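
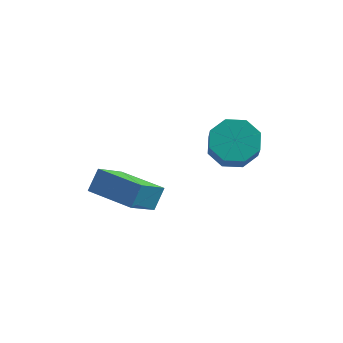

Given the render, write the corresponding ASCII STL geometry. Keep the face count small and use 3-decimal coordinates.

solid 
facet normal -0.932 0.362 -0.017
outer loop
vertex -4.192 -2.497 -0.126
vertex -3.947 -1.825 0.735
vertex -3.629 -1.106 -1.371
endloop
endfacet
facet normal -0.219 -0.600 -0.769
outer loop
vertex -1.653 -1.875 -1.335
vertex -4.192 -2.497 -0.126
vertex -3.629 -1.106 -1.371
endloop
endfacet
facet normal -0.932 0.363 -0.017
outer loop
vertex -3.629 -1.106 -1.371
vertex -3.947 -1.825 0.735
vertex -3.383 -0.434 -0.51
endloop
endfacet
facet normal 0.289 0.713 -0.639
outer loop
vertex -3.383 -0.434 -0.51
vertex -1.653 -1.875 -1.335
vertex -3.629 -1.106 -1.371
endloop
endfacet
facet normal -0.289 -0.713 0.639
outer loop
vertex -4.192 -2.497 -0.126
vertex -1.971 -2.594 0.771
vertex -3.947 -1.825 0.735
endloop
endfacet
facet normal -0.219 -0.600 -0.770
outer loop
vertex -2.217 -3.266 -0.09
vertex -4.192 -2.497 -0.126
vertex -1.653 -1.875 -1.335
endloop
endfacet
facet normal -0.289 -0.713 0.639
outer loop
vertex -2.217 -3.266 -0.09
vertex -1.971 -2.594 0.771
vertex -4.192 -2.497 -0.126
endloop
endfacet
facet normal 0.219 0.600 0.770
outer loop
vertex -3.947 -1.825 0.735
vertex -1.971 -2.594 0.771
vertex -3.383 -0.434 -0.51
endloop
endfacet
facet normal 0.289 0.713 -0.639
outer loop
vertex -1.408 -1.203 -0.474
vertex -1.653 -1.875 -1.335
vertex -3.383 -0.434 -0.51
endloop
endfacet
facet normal 0.220 0.600 0.769
outer loop
vertex -3.383 -0.434 -0.51
vertex -1.971 -2.594 0.771
vertex -1.408 -1.203 -0.474
endloop
endfacet
facet normal 0.932 -0.362 0.018
outer loop
vertex -1.408 -1.203 -0.474
vertex -2.217 -3.266 -0.09
vertex -1.653 -1.875 -1.335
endloop
endfacet
facet normal 0.932 -0.362 0.017
outer loop
vertex -1.971 -2.594 0.771
vertex -2.217 -3.266 -0.09
vertex -1.408 -1.203 -0.474
endloop
endfacet
facet normal -0.173 0.576 -0.799
outer loop
vertex 1.705 -0.975 1.313
vertex 1.161 -0.288 1.926
vertex 2.184 -0.391 1.63
endloop
endfacet
facet normal 0.793 -0.400 -0.460
outer loop
vertex 1.705 -0.975 1.313
vertex 2.184 -0.391 1.63
vertex 1.924 -1.7 2.321
endloop
endfacet
facet normal 0.793 -0.400 -0.460
outer loop
vertex 1.924 -1.7 2.321
vertex 2.184 -0.391 1.63
vertex 2.402 -1.116 2.637
endloop
endfacet
facet normal 0.174 -0.575 0.800
outer loop
vertex 1.924 -1.7 2.321
vertex 2.402 -1.116 2.637
vertex 1.379 -1.012 2.934
endloop
endfacet
facet normal -0.173 0.575 -0.800
outer loop
vertex 2.184 -0.391 1.63
vertex 1.161 -0.288 1.926
vertex 2.063 0.254 2.12
endloop
endfacet
facet normal 0.974 0.222 -0.051
outer loop
vertex 2.184 -0.391 1.63
vertex 2.063 0.254 2.12
vertex 2.402 -1.116 2.637
endloop
endfacet
facet normal 0.974 0.221 -0.053
outer loop
vertex 2.402 -1.116 2.637
vertex 2.063 0.254 2.12
vertex 2.282 -0.471 3.128
endloop
endfacet
facet normal 0.173 -0.576 0.799
outer loop
vertex 2.402 -1.116 2.637
vertex 2.282 -0.471 3.128
vertex 1.379 -1.012 2.934
endloop
endfacet
facet normal -0.174 0.575 -0.799
outer loop
vertex 2.063 0.254 2.12
vertex 1.161 -0.288 1.926
vertex 1.414 0.582 2.497
endloop
endfacet
facet normal 0.585 0.713 0.386
outer loop
vertex 2.063 0.254 2.12
vertex 1.414 0.582 2.497
vertex 2.282 -0.471 3.128
endloop
endfacet
facet normal 0.584 0.713 0.387
outer loop
vertex 2.282 -0.471 3.128
vertex 1.414 0.582 2.497
vertex 1.632 -0.143 3.504
endloop
endfacet
facet normal 0.173 -0.575 0.800
outer loop
vertex 2.282 -0.471 3.128
vertex 1.632 -0.143 3.504
vertex 1.379 -1.012 2.934
endloop
endfacet
facet normal -0.173 0.575 -0.800
outer loop
vertex 1.414 0.582 2.497
vertex 1.161 -0.288 1.926
vertex 0.616 0.4 2.539
endloop
endfacet
facet normal -0.148 0.787 0.599
outer loop
vertex 1.414 0.582 2.497
vertex 0.616 0.4 2.539
vertex 1.632 -0.143 3.504
endloop
endfacet
facet normal -0.148 0.787 0.598
outer loop
vertex 1.632 -0.143 3.504
vertex 0.616 0.4 2.539
vertex 0.835 -0.325 3.547
endloop
endfacet
facet normal 0.174 -0.575 0.799
outer loop
vertex 1.632 -0.143 3.504
vertex 0.835 -0.325 3.547
vertex 1.379 -1.012 2.934
endloop
endfacet
facet normal -0.174 0.575 -0.800
outer loop
vertex 0.616 0.4 2.539
vertex 1.161 -0.288 1.926
vertex 0.138 -0.184 2.223
endloop
endfacet
facet normal -0.793 0.400 0.460
outer loop
vertex 0.616 0.4 2.539
vertex 0.138 -0.184 2.223
vertex 0.835 -0.325 3.547
endloop
endfacet
facet normal -0.793 0.400 0.460
outer loop
vertex 0.835 -0.325 3.547
vertex 0.138 -0.184 2.223
vertex 0.356 -0.909 3.23
endloop
endfacet
facet normal 0.173 -0.576 0.799
outer loop
vertex 0.835 -0.325 3.547
vertex 0.356 -0.909 3.23
vertex 1.379 -1.012 2.934
endloop
endfacet
facet normal -0.173 0.576 -0.799
outer loop
vertex 0.138 -0.184 2.223
vertex 1.161 -0.288 1.926
vertex 0.258 -0.829 1.732
endloop
endfacet
facet normal -0.974 -0.221 0.052
outer loop
vertex 0.138 -0.184 2.223
vertex 0.258 -0.829 1.732
vertex 0.356 -0.909 3.23
endloop
endfacet
facet normal -0.974 -0.222 0.052
outer loop
vertex 0.356 -0.909 3.23
vertex 0.258 -0.829 1.732
vertex 0.477 -1.554 2.74
endloop
endfacet
facet normal 0.173 -0.575 0.800
outer loop
vertex 0.356 -0.909 3.23
vertex 0.477 -1.554 2.74
vertex 1.379 -1.012 2.934
endloop
endfacet
facet normal -0.173 0.575 -0.800
outer loop
vertex 0.258 -0.829 1.732
vertex 1.161 -0.288 1.926
vertex 0.908 -1.157 1.356
endloop
endfacet
facet normal -0.584 -0.714 -0.387
outer loop
vertex 0.258 -0.829 1.732
vertex 0.908 -1.157 1.356
vertex 0.477 -1.554 2.74
endloop
endfacet
facet normal -0.585 -0.713 -0.387
outer loop
vertex 0.477 -1.554 2.74
vertex 0.908 -1.157 1.356
vertex 1.126 -1.882 2.363
endloop
endfacet
facet normal 0.174 -0.575 0.799
outer loop
vertex 0.477 -1.554 2.74
vertex 1.126 -1.882 2.363
vertex 1.379 -1.012 2.934
endloop
endfacet
facet normal -0.174 0.575 -0.799
outer loop
vertex 0.908 -1.157 1.356
vertex 1.161 -0.288 1.926
vertex 1.705 -0.975 1.313
endloop
endfacet
facet normal 0.147 -0.787 -0.599
outer loop
vertex 0.908 -1.157 1.356
vertex 1.705 -0.975 1.313
vertex 1.126 -1.882 2.363
endloop
endfacet
facet normal 0.148 -0.787 -0.598
outer loop
vertex 1.126 -1.882 2.363
vertex 1.705 -0.975 1.313
vertex 1.924 -1.7 2.321
endloop
endfacet
facet normal 0.173 -0.575 0.800
outer loop
vertex 1.126 -1.882 2.363
vertex 1.924 -1.7 2.321
vertex 1.379 -1.012 2.934
endloop
endfacet

endsolid


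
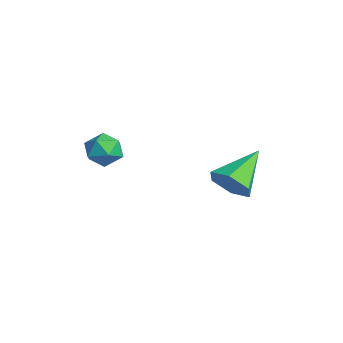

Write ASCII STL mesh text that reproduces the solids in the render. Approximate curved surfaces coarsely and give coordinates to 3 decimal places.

solid 
facet normal -0.848 0.439 0.298
outer loop
vertex -0.46 -3.655 2.105
vertex -0.189 -3.579 2.763
vertex -0.094 -3.064 2.276
endloop
endfacet
facet normal -0.726 0.564 -0.393
outer loop
vertex -0.46 -3.655 2.105
vertex -0.094 -3.064 2.276
vertex 0.007 -3.377 1.641
endloop
endfacet
facet normal -0.683 -0.066 -0.727
outer loop
vertex -0.46 -3.655 2.105
vertex 0.007 -3.377 1.641
vertex -0.025 -4.085 1.735
endloop
endfacet
facet normal -0.778 -0.580 -0.241
outer loop
vertex -0.46 -3.655 2.105
vertex -0.025 -4.085 1.735
vertex -0.147 -4.21 2.429
endloop
endfacet
facet normal -0.880 -0.267 0.393
outer loop
vertex -0.46 -3.655 2.105
vertex -0.147 -4.21 2.429
vertex -0.189 -3.579 2.763
endloop
endfacet
facet normal -0.093 0.887 -0.452
outer loop
vertex 0.007 -3.377 1.641
vertex -0.094 -3.064 2.276
vertex 0.567 -3.13 2.011
endloop
endfacet
facet normal -0.289 0.685 0.668
outer loop
vertex -0.094 -3.064 2.276
vertex -0.189 -3.579 2.763
vertex 0.445 -3.255 2.705
endloop
endfacet
facet normal -0.341 -0.457 0.821
outer loop
vertex -0.189 -3.579 2.763
vertex -0.147 -4.21 2.429
vertex 0.413 -3.963 2.799
endloop
endfacet
facet normal -0.178 -0.962 -0.205
outer loop
vertex -0.147 -4.21 2.429
vertex -0.025 -4.085 1.735
vertex 0.514 -4.276 2.164
endloop
endfacet
facet normal -0.024 -0.131 -0.991
outer loop
vertex -0.025 -4.085 1.735
vertex 0.007 -3.377 1.641
vertex 0.609 -3.761 1.677
endloop
endfacet
facet normal 0.778 0.580 0.241
outer loop
vertex 0.88 -3.685 2.335
vertex 0.567 -3.13 2.011
vertex 0.445 -3.255 2.705
endloop
endfacet
facet normal 0.683 0.066 0.727
outer loop
vertex 0.88 -3.685 2.335
vertex 0.445 -3.255 2.705
vertex 0.413 -3.963 2.799
endloop
endfacet
facet normal 0.726 -0.564 0.393
outer loop
vertex 0.88 -3.685 2.335
vertex 0.413 -3.963 2.799
vertex 0.514 -4.276 2.164
endloop
endfacet
facet normal 0.848 -0.439 -0.298
outer loop
vertex 0.88 -3.685 2.335
vertex 0.514 -4.276 2.164
vertex 0.609 -3.761 1.677
endloop
endfacet
facet normal 0.880 0.267 -0.393
outer loop
vertex 0.88 -3.685 2.335
vertex 0.609 -3.761 1.677
vertex 0.567 -3.13 2.011
endloop
endfacet
facet normal 0.178 0.962 0.205
outer loop
vertex 0.445 -3.255 2.705
vertex 0.567 -3.13 2.011
vertex -0.094 -3.064 2.276
endloop
endfacet
facet normal 0.024 0.131 0.991
outer loop
vertex 0.413 -3.963 2.799
vertex 0.445 -3.255 2.705
vertex -0.189 -3.579 2.763
endloop
endfacet
facet normal 0.093 -0.887 0.452
outer loop
vertex 0.514 -4.276 2.164
vertex 0.413 -3.963 2.799
vertex -0.147 -4.21 2.429
endloop
endfacet
facet normal 0.289 -0.685 -0.668
outer loop
vertex 0.609 -3.761 1.677
vertex 0.514 -4.276 2.164
vertex -0.025 -4.085 1.735
endloop
endfacet
facet normal 0.341 0.457 -0.821
outer loop
vertex 0.567 -3.13 2.011
vertex 0.609 -3.761 1.677
vertex 0.007 -3.377 1.641
endloop
endfacet
facet normal 0.477 -0.711 -0.516
outer loop
vertex 2.959 -0.432 1.984
vertex 2.533 -0.245 1.333
vertex 3.23 0.121 1.473
endloop
endfacet
facet normal 0.576 0.385 0.722
outer loop
vertex 2.959 -0.432 1.984
vertex 3.23 0.121 1.473
vertex 1.707 0.985 2.227
endloop
endfacet
facet normal 0.477 -0.712 -0.516
outer loop
vertex 3.23 0.121 1.473
vertex 2.533 -0.245 1.333
vertex 2.804 0.307 0.822
endloop
endfacet
facet normal 0.471 0.880 -0.057
outer loop
vertex 3.23 0.121 1.473
vertex 2.804 0.307 0.822
vertex 1.707 0.985 2.227
endloop
endfacet
facet normal 0.476 -0.712 -0.516
outer loop
vertex 2.804 0.307 0.822
vertex 2.533 -0.245 1.333
vertex 2.106 -0.059 0.683
endloop
endfacet
facet normal -0.282 0.760 -0.586
outer loop
vertex 2.804 0.307 0.822
vertex 2.106 -0.059 0.683
vertex 1.707 0.985 2.227
endloop
endfacet
facet normal 0.477 -0.711 -0.517
outer loop
vertex 2.106 -0.059 0.683
vertex 2.533 -0.245 1.333
vertex 1.835 -0.612 1.194
endloop
endfacet
facet normal -0.930 0.144 -0.338
outer loop
vertex 2.106 -0.059 0.683
vertex 1.835 -0.612 1.194
vertex 1.707 0.985 2.227
endloop
endfacet
facet normal 0.477 -0.712 -0.516
outer loop
vertex 1.835 -0.612 1.194
vertex 2.533 -0.245 1.333
vertex 2.262 -0.798 1.845
endloop
endfacet
facet normal -0.826 -0.352 0.441
outer loop
vertex 1.835 -0.612 1.194
vertex 2.262 -0.798 1.845
vertex 1.707 0.985 2.227
endloop
endfacet
facet normal 0.477 -0.712 -0.516
outer loop
vertex 2.262 -0.798 1.845
vertex 2.533 -0.245 1.333
vertex 2.959 -0.432 1.984
endloop
endfacet
facet normal -0.072 -0.230 0.970
outer loop
vertex 2.262 -0.798 1.845
vertex 2.959 -0.432 1.984
vertex 1.707 0.985 2.227
endloop
endfacet

endsolid


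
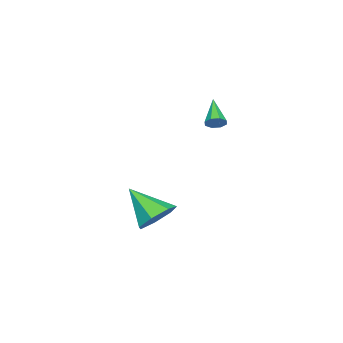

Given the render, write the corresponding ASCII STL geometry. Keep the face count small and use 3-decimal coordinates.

solid 
facet normal 0.113 0.734 -0.669
outer loop
vertex 0.097 -1.007 -3.967
vertex -0.843 -0.606 -3.686
vertex 0.115 -0.389 -3.286
endloop
endfacet
facet normal 0.856 -0.394 0.335
outer loop
vertex 0.097 -1.007 -3.967
vertex 0.115 -0.389 -3.286
vertex -1.077 -2.134 -2.294
endloop
endfacet
facet normal 0.113 0.735 -0.669
outer loop
vertex 0.115 -0.389 -3.286
vertex -0.843 -0.606 -3.686
vertex -0.589 0.065 -2.906
endloop
endfacet
facet normal 0.529 0.117 0.841
outer loop
vertex 0.115 -0.389 -3.286
vertex -0.589 0.065 -2.906
vertex -1.077 -2.134 -2.294
endloop
endfacet
facet normal 0.113 0.735 -0.669
outer loop
vertex -0.589 0.065 -2.906
vertex -0.843 -0.606 -3.686
vertex -1.483 0.014 -3.113
endloop
endfacet
facet normal -0.231 0.308 0.923
outer loop
vertex -0.589 0.065 -2.906
vertex -1.483 0.014 -3.113
vertex -1.077 -2.134 -2.294
endloop
endfacet
facet normal 0.112 0.735 -0.669
outer loop
vertex -1.483 0.014 -3.113
vertex -0.843 -0.606 -3.686
vertex -1.896 -0.504 -3.751
endloop
endfacet
facet normal -0.853 0.038 0.521
outer loop
vertex -1.483 0.014 -3.113
vertex -1.896 -0.504 -3.751
vertex -1.077 -2.134 -2.294
endloop
endfacet
facet normal 0.112 0.734 -0.669
outer loop
vertex -1.896 -0.504 -3.751
vertex -0.843 -0.606 -3.686
vertex -1.515 -1.099 -4.34
endloop
endfacet
facet normal -0.868 -0.493 -0.064
outer loop
vertex -1.896 -0.504 -3.751
vertex -1.515 -1.099 -4.34
vertex -1.077 -2.134 -2.294
endloop
endfacet
facet normal 0.112 0.735 -0.669
outer loop
vertex -1.515 -1.099 -4.34
vertex -0.843 -0.606 -3.686
vertex -0.628 -1.322 -4.437
endloop
endfacet
facet normal -0.264 -0.882 -0.390
outer loop
vertex -1.515 -1.099 -4.34
vertex -0.628 -1.322 -4.437
vertex -1.077 -2.134 -2.294
endloop
endfacet
facet normal 0.114 0.735 -0.668
outer loop
vertex -0.628 -1.322 -4.437
vertex -0.843 -0.606 -3.686
vertex 0.097 -1.007 -3.967
endloop
endfacet
facet normal 0.502 -0.838 -0.212
outer loop
vertex -0.628 -1.322 -4.437
vertex 0.097 -1.007 -3.967
vertex -1.077 -2.134 -2.294
endloop
endfacet
facet normal 0.675 0.411 -0.613
outer loop
vertex -1.972 1.392 2.218
vertex -2.333 1.456 1.863
vertex -2.153 1.736 2.249
endloop
endfacet
facet normal 0.358 0.104 0.928
outer loop
vertex -1.972 1.392 2.218
vertex -2.153 1.736 2.249
vertex -3.407 0.804 2.837
endloop
endfacet
facet normal 0.676 0.409 -0.612
outer loop
vertex -2.153 1.736 2.249
vertex -2.333 1.456 1.863
vertex -2.439 1.917 2.054
endloop
endfacet
facet normal -0.116 0.637 0.762
outer loop
vertex -2.153 1.736 2.249
vertex -2.439 1.917 2.054
vertex -3.407 0.804 2.837
endloop
endfacet
facet normal 0.676 0.409 -0.613
outer loop
vertex -2.439 1.917 2.054
vertex -2.333 1.456 1.863
vertex -2.663 1.827 1.747
endloop
endfacet
facet normal -0.636 0.730 0.250
outer loop
vertex -2.439 1.917 2.054
vertex -2.663 1.827 1.747
vertex -3.407 0.804 2.837
endloop
endfacet
facet normal 0.676 0.410 -0.612
outer loop
vertex -2.663 1.827 1.747
vertex -2.333 1.456 1.863
vertex -2.693 1.52 1.508
endloop
endfacet
facet normal -0.895 0.325 -0.306
outer loop
vertex -2.663 1.827 1.747
vertex -2.693 1.52 1.508
vertex -3.407 0.804 2.837
endloop
endfacet
facet normal 0.676 0.410 -0.612
outer loop
vertex -2.693 1.52 1.508
vertex -2.333 1.456 1.863
vertex -2.512 1.175 1.477
endloop
endfacet
facet normal -0.742 -0.337 -0.580
outer loop
vertex -2.693 1.52 1.508
vertex -2.512 1.175 1.477
vertex -3.407 0.804 2.837
endloop
endfacet
facet normal 0.676 0.411 -0.612
outer loop
vertex -2.512 1.175 1.477
vertex -2.333 1.456 1.863
vertex -2.226 0.995 1.672
endloop
endfacet
facet normal -0.267 -0.871 -0.413
outer loop
vertex -2.512 1.175 1.477
vertex -2.226 0.995 1.672
vertex -3.407 0.804 2.837
endloop
endfacet
facet normal 0.676 0.410 -0.612
outer loop
vertex -2.226 0.995 1.672
vertex -2.333 1.456 1.863
vertex -2.003 1.085 1.979
endloop
endfacet
facet normal 0.253 -0.962 0.099
outer loop
vertex -2.226 0.995 1.672
vertex -2.003 1.085 1.979
vertex -3.407 0.804 2.837
endloop
endfacet
facet normal 0.676 0.409 -0.613
outer loop
vertex -2.003 1.085 1.979
vertex -2.333 1.456 1.863
vertex -1.972 1.392 2.218
endloop
endfacet
facet normal 0.511 -0.560 0.653
outer loop
vertex -2.003 1.085 1.979
vertex -1.972 1.392 2.218
vertex -3.407 0.804 2.837
endloop
endfacet

endsolid


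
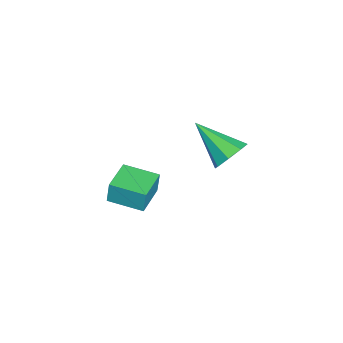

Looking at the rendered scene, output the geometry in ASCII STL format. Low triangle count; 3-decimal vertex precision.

solid 
facet normal 0.332 0.762 -0.556
outer loop
vertex 0.068 3.353 2.669
vertex -0.327 3.935 3.231
vertex 0.484 3.547 3.183
endloop
endfacet
facet normal 0.560 -0.815 -0.146
outer loop
vertex 0.068 3.353 2.669
vertex 0.484 3.547 3.183
vertex -1.053 2.265 4.449
endloop
endfacet
facet normal 0.332 0.762 -0.556
outer loop
vertex 0.484 3.547 3.183
vertex -0.327 3.935 3.231
vertex 0.425 3.968 3.725
endloop
endfacet
facet normal 0.761 -0.470 0.448
outer loop
vertex 0.484 3.547 3.183
vertex 0.425 3.968 3.725
vertex -1.053 2.265 4.449
endloop
endfacet
facet normal 0.332 0.762 -0.556
outer loop
vertex 0.425 3.968 3.725
vertex -0.327 3.935 3.231
vertex -0.075 4.37 3.978
endloop
endfacet
facet normal 0.447 -0.007 0.895
outer loop
vertex 0.425 3.968 3.725
vertex -0.075 4.37 3.978
vertex -1.053 2.265 4.449
endloop
endfacet
facet normal 0.331 0.763 -0.556
outer loop
vertex -0.075 4.37 3.978
vertex -0.327 3.935 3.231
vertex -0.722 4.516 3.793
endloop
endfacet
facet normal -0.199 0.301 0.933
outer loop
vertex -0.075 4.37 3.978
vertex -0.722 4.516 3.793
vertex -1.053 2.265 4.449
endloop
endfacet
facet normal 0.331 0.763 -0.556
outer loop
vertex -0.722 4.516 3.793
vertex -0.327 3.935 3.231
vertex -1.138 4.322 3.279
endloop
endfacet
facet normal -0.795 0.274 0.540
outer loop
vertex -0.722 4.516 3.793
vertex -1.138 4.322 3.279
vertex -1.053 2.265 4.449
endloop
endfacet
facet normal 0.331 0.762 -0.556
outer loop
vertex -1.138 4.322 3.279
vertex -0.327 3.935 3.231
vertex -1.079 3.901 2.737
endloop
endfacet
facet normal -0.996 -0.071 -0.053
outer loop
vertex -1.138 4.322 3.279
vertex -1.079 3.901 2.737
vertex -1.053 2.265 4.449
endloop
endfacet
facet normal 0.331 0.762 -0.556
outer loop
vertex -1.079 3.901 2.737
vertex -0.327 3.935 3.231
vertex -0.579 3.5 2.485
endloop
endfacet
facet normal -0.681 -0.535 -0.500
outer loop
vertex -1.079 3.901 2.737
vertex -0.579 3.5 2.485
vertex -1.053 2.265 4.449
endloop
endfacet
facet normal 0.331 0.762 -0.556
outer loop
vertex -0.579 3.5 2.485
vertex -0.327 3.935 3.231
vertex 0.068 3.353 2.669
endloop
endfacet
facet normal -0.038 -0.842 -0.539
outer loop
vertex -0.579 3.5 2.485
vertex 0.068 3.353 2.669
vertex -1.053 2.265 4.449
endloop
endfacet
facet normal -0.992 0.125 0.004
outer loop
vertex -3.579 -1.478 -1.237
vertex -3.368 0.209 -1.423
vertex -3.599 -1.602 -2.39
endloop
endfacet
facet normal -0.124 -0.986 0.108
outer loop
vertex -1.952 -1.809 -2.397
vertex -3.579 -1.478 -1.237
vertex -3.599 -1.602 -2.39
endloop
endfacet
facet normal -0.992 0.125 0.004
outer loop
vertex -3.599 -1.602 -2.39
vertex -3.368 0.209 -1.423
vertex -3.388 0.085 -2.576
endloop
endfacet
facet normal -0.018 -0.107 -0.994
outer loop
vertex -3.388 0.085 -2.576
vertex -1.952 -1.809 -2.397
vertex -3.599 -1.602 -2.39
endloop
endfacet
facet normal 0.018 0.107 0.994
outer loop
vertex -3.579 -1.478 -1.237
vertex -1.721 0.002 -1.43
vertex -3.368 0.209 -1.423
endloop
endfacet
facet normal -0.124 -0.986 0.108
outer loop
vertex -1.932 -1.685 -1.244
vertex -3.579 -1.478 -1.237
vertex -1.952 -1.809 -2.397
endloop
endfacet
facet normal 0.018 0.107 0.994
outer loop
vertex -1.932 -1.685 -1.244
vertex -1.721 0.002 -1.43
vertex -3.579 -1.478 -1.237
endloop
endfacet
facet normal 0.124 0.986 -0.108
outer loop
vertex -3.368 0.209 -1.423
vertex -1.721 0.002 -1.43
vertex -3.388 0.085 -2.576
endloop
endfacet
facet normal -0.018 -0.107 -0.994
outer loop
vertex -1.741 -0.122 -2.583
vertex -1.952 -1.809 -2.397
vertex -3.388 0.085 -2.576
endloop
endfacet
facet normal 0.124 0.986 -0.108
outer loop
vertex -3.388 0.085 -2.576
vertex -1.721 0.002 -1.43
vertex -1.741 -0.122 -2.583
endloop
endfacet
facet normal 0.992 -0.125 -0.004
outer loop
vertex -1.741 -0.122 -2.583
vertex -1.932 -1.685 -1.244
vertex -1.952 -1.809 -2.397
endloop
endfacet
facet normal 0.992 -0.125 -0.004
outer loop
vertex -1.721 0.002 -1.43
vertex -1.932 -1.685 -1.244
vertex -1.741 -0.122 -2.583
endloop
endfacet

endsolid


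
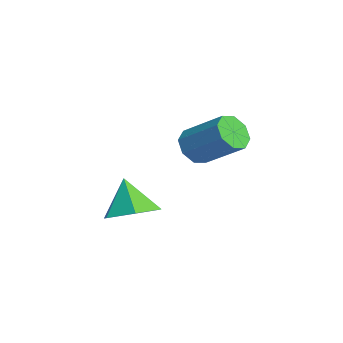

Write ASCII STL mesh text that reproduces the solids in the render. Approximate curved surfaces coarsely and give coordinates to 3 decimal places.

solid 
facet normal 0.492 0.073 -0.868
outer loop
vertex -0.477 -3.965 0.638
vertex -1.354 -3.847 0.151
vertex -0.857 -3.04 0.501
endloop
endfacet
facet normal 0.418 0.299 0.858
outer loop
vertex -0.477 -3.965 0.638
vertex -0.857 -3.04 0.501
vertex -2.066 -3.953 1.409
endloop
endfacet
facet normal 0.492 0.073 -0.868
outer loop
vertex -0.857 -3.04 0.501
vertex -1.354 -3.847 0.151
vertex -1.734 -2.921 0.014
endloop
endfacet
facet normal -0.197 0.810 0.552
outer loop
vertex -0.857 -3.04 0.501
vertex -1.734 -2.921 0.014
vertex -2.066 -3.953 1.409
endloop
endfacet
facet normal 0.492 0.073 -0.868
outer loop
vertex -1.734 -2.921 0.014
vertex -1.354 -3.847 0.151
vertex -2.231 -3.728 -0.336
endloop
endfacet
facet normal -0.869 0.473 0.143
outer loop
vertex -1.734 -2.921 0.014
vertex -2.231 -3.728 -0.336
vertex -2.066 -3.953 1.409
endloop
endfacet
facet normal 0.492 0.074 -0.868
outer loop
vertex -2.231 -3.728 -0.336
vertex -1.354 -3.847 0.151
vertex -1.85 -4.654 -0.199
endloop
endfacet
facet normal -0.926 -0.375 0.039
outer loop
vertex -2.231 -3.728 -0.336
vertex -1.85 -4.654 -0.199
vertex -2.066 -3.953 1.409
endloop
endfacet
facet normal 0.492 0.074 -0.868
outer loop
vertex -1.85 -4.654 -0.199
vertex -1.354 -3.847 0.151
vertex -0.973 -4.772 0.288
endloop
endfacet
facet normal -0.311 -0.886 0.345
outer loop
vertex -1.85 -4.654 -0.199
vertex -0.973 -4.772 0.288
vertex -2.066 -3.953 1.409
endloop
endfacet
facet normal 0.492 0.074 -0.868
outer loop
vertex -0.973 -4.772 0.288
vertex -1.354 -3.847 0.151
vertex -0.477 -3.965 0.638
endloop
endfacet
facet normal 0.362 -0.549 0.754
outer loop
vertex -0.973 -4.772 0.288
vertex -0.477 -3.965 0.638
vertex -2.066 -3.953 1.409
endloop
endfacet
facet normal -0.592 -0.565 -0.575
outer loop
vertex -3.77 -1.572 1.458
vertex -4.297 -1.011 1.45
vertex -3.693 -1.197 1.01
endloop
endfacet
facet normal 0.794 -0.526 -0.304
outer loop
vertex -3.77 -1.572 1.458
vertex -3.693 -1.197 1.01
vertex -2.696 -0.551 2.497
endloop
endfacet
facet normal 0.795 -0.524 -0.306
outer loop
vertex -2.696 -0.551 2.497
vertex -3.693 -1.197 1.01
vertex -2.62 -0.175 2.05
endloop
endfacet
facet normal 0.593 0.564 0.575
outer loop
vertex -2.696 -0.551 2.497
vertex -2.62 -0.175 2.05
vertex -3.223 0.011 2.49
endloop
endfacet
facet normal -0.592 -0.565 -0.575
outer loop
vertex -3.693 -1.197 1.01
vertex -4.297 -1.011 1.45
vertex -3.97 -0.713 0.82
endloop
endfacet
facet normal 0.654 0.079 -0.752
outer loop
vertex -3.693 -1.197 1.01
vertex -3.97 -0.713 0.82
vertex -2.62 -0.175 2.05
endloop
endfacet
facet normal 0.654 0.078 -0.752
outer loop
vertex -2.62 -0.175 2.05
vertex -3.97 -0.713 0.82
vertex -2.897 0.309 1.859
endloop
endfacet
facet normal 0.593 0.566 0.573
outer loop
vertex -2.62 -0.175 2.05
vertex -2.897 0.309 1.859
vertex -3.223 0.011 2.49
endloop
endfacet
facet normal -0.593 -0.564 -0.575
outer loop
vertex -3.97 -0.713 0.82
vertex -4.297 -1.011 1.45
vertex -4.438 -0.403 0.999
endloop
endfacet
facet normal 0.130 0.636 -0.760
outer loop
vertex -3.97 -0.713 0.82
vertex -4.438 -0.403 0.999
vertex -2.897 0.309 1.859
endloop
endfacet
facet normal 0.130 0.637 -0.760
outer loop
vertex -2.897 0.309 1.859
vertex -4.438 -0.403 0.999
vertex -3.365 0.619 2.039
endloop
endfacet
facet normal 0.594 0.564 0.573
outer loop
vertex -2.897 0.309 1.859
vertex -3.365 0.619 2.039
vertex -3.223 0.011 2.49
endloop
endfacet
facet normal -0.594 -0.564 -0.574
outer loop
vertex -4.438 -0.403 0.999
vertex -4.297 -1.011 1.45
vertex -4.824 -0.449 1.443
endloop
endfacet
facet normal -0.470 0.822 -0.323
outer loop
vertex -4.438 -0.403 0.999
vertex -4.824 -0.449 1.443
vertex -3.365 0.619 2.039
endloop
endfacet
facet normal -0.470 0.822 -0.322
outer loop
vertex -3.365 0.619 2.039
vertex -4.824 -0.449 1.443
vertex -3.75 0.572 2.482
endloop
endfacet
facet normal 0.592 0.565 0.575
outer loop
vertex -3.365 0.619 2.039
vertex -3.75 0.572 2.482
vertex -3.223 0.011 2.49
endloop
endfacet
facet normal -0.593 -0.564 -0.575
outer loop
vertex -4.824 -0.449 1.443
vertex -4.297 -1.011 1.45
vertex -4.9 -0.825 1.89
endloop
endfacet
facet normal -0.795 0.524 0.306
outer loop
vertex -4.824 -0.449 1.443
vertex -4.9 -0.825 1.89
vertex -3.75 0.572 2.482
endloop
endfacet
facet normal -0.795 0.526 0.303
outer loop
vertex -3.75 0.572 2.482
vertex -4.9 -0.825 1.89
vertex -3.827 0.197 2.93
endloop
endfacet
facet normal 0.592 0.565 0.575
outer loop
vertex -3.75 0.572 2.482
vertex -3.827 0.197 2.93
vertex -3.223 0.011 2.49
endloop
endfacet
facet normal -0.593 -0.566 -0.573
outer loop
vertex -4.9 -0.825 1.89
vertex -4.297 -1.011 1.45
vertex -4.623 -1.309 2.081
endloop
endfacet
facet normal -0.655 -0.078 0.752
outer loop
vertex -4.9 -0.825 1.89
vertex -4.623 -1.309 2.081
vertex -3.827 0.197 2.93
endloop
endfacet
facet normal -0.654 -0.079 0.753
outer loop
vertex -3.827 0.197 2.93
vertex -4.623 -1.309 2.081
vertex -3.55 -0.287 3.12
endloop
endfacet
facet normal 0.592 0.565 0.575
outer loop
vertex -3.827 0.197 2.93
vertex -3.55 -0.287 3.12
vertex -3.223 0.011 2.49
endloop
endfacet
facet normal -0.594 -0.564 -0.573
outer loop
vertex -4.623 -1.309 2.081
vertex -4.297 -1.011 1.45
vertex -4.155 -1.619 1.901
endloop
endfacet
facet normal -0.129 -0.637 0.760
outer loop
vertex -4.623 -1.309 2.081
vertex -4.155 -1.619 1.901
vertex -3.55 -0.287 3.12
endloop
endfacet
facet normal -0.131 -0.636 0.760
outer loop
vertex -3.55 -0.287 3.12
vertex -4.155 -1.619 1.901
vertex -3.082 -0.597 2.941
endloop
endfacet
facet normal 0.593 0.564 0.575
outer loop
vertex -3.55 -0.287 3.12
vertex -3.082 -0.597 2.941
vertex -3.223 0.011 2.49
endloop
endfacet
facet normal -0.592 -0.565 -0.575
outer loop
vertex -4.155 -1.619 1.901
vertex -4.297 -1.011 1.45
vertex -3.77 -1.572 1.458
endloop
endfacet
facet normal 0.471 -0.822 0.322
outer loop
vertex -4.155 -1.619 1.901
vertex -3.77 -1.572 1.458
vertex -3.082 -0.597 2.941
endloop
endfacet
facet normal 0.469 -0.822 0.323
outer loop
vertex -3.082 -0.597 2.941
vertex -3.77 -1.572 1.458
vertex -2.696 -0.551 2.497
endloop
endfacet
facet normal 0.594 0.564 0.574
outer loop
vertex -3.082 -0.597 2.941
vertex -2.696 -0.551 2.497
vertex -3.223 0.011 2.49
endloop
endfacet

endsolid


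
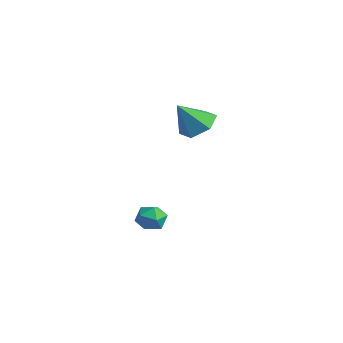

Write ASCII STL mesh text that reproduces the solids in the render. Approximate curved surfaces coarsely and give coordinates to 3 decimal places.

solid 
facet normal 0.105 0.590 -0.801
outer loop
vertex -2.617 -1.875 1.653
vertex -3.154 -1.174 2.099
vertex -2.17 -1.193 2.214
endloop
endfacet
facet normal 0.738 -0.646 0.197
outer loop
vertex -2.617 -1.875 1.653
vertex -2.17 -1.193 2.214
vertex -3.326 -2.146 3.421
endloop
endfacet
facet normal 0.105 0.589 -0.801
outer loop
vertex -2.17 -1.193 2.214
vertex -3.154 -1.174 2.099
vertex -2.707 -0.491 2.66
endloop
endfacet
facet normal 0.691 0.072 0.719
outer loop
vertex -2.17 -1.193 2.214
vertex -2.707 -0.491 2.66
vertex -3.326 -2.146 3.421
endloop
endfacet
facet normal 0.104 0.590 -0.801
outer loop
vertex -2.707 -0.491 2.66
vertex -3.154 -1.174 2.099
vertex -3.69 -0.472 2.546
endloop
endfacet
facet normal -0.095 0.445 0.891
outer loop
vertex -2.707 -0.491 2.66
vertex -3.69 -0.472 2.546
vertex -3.326 -2.146 3.421
endloop
endfacet
facet normal 0.105 0.590 -0.801
outer loop
vertex -3.69 -0.472 2.546
vertex -3.154 -1.174 2.099
vertex -4.137 -1.154 1.985
endloop
endfacet
facet normal -0.835 0.102 0.541
outer loop
vertex -3.69 -0.472 2.546
vertex -4.137 -1.154 1.985
vertex -3.326 -2.146 3.421
endloop
endfacet
facet normal 0.105 0.590 -0.801
outer loop
vertex -4.137 -1.154 1.985
vertex -3.154 -1.174 2.099
vertex -3.6 -1.856 1.538
endloop
endfacet
facet normal -0.788 -0.615 0.020
outer loop
vertex -4.137 -1.154 1.985
vertex -3.6 -1.856 1.538
vertex -3.326 -2.146 3.421
endloop
endfacet
facet normal 0.105 0.590 -0.801
outer loop
vertex -3.6 -1.856 1.538
vertex -3.154 -1.174 2.099
vertex -2.617 -1.875 1.653
endloop
endfacet
facet normal -0.001 -0.988 -0.152
outer loop
vertex -3.6 -1.856 1.538
vertex -2.617 -1.875 1.653
vertex -3.326 -2.146 3.421
endloop
endfacet
facet normal -0.014 0.995 0.094
outer loop
vertex -3.403 -2.856 -3.527
vertex -3.646 -2.93 -2.78
vertex -2.875 -2.904 -2.944
endloop
endfacet
facet normal 0.485 0.791 -0.374
outer loop
vertex -3.403 -2.856 -3.527
vertex -2.875 -2.904 -2.944
vertex -2.755 -3.296 -3.618
endloop
endfacet
facet normal 0.161 0.422 -0.892
outer loop
vertex -3.403 -2.856 -3.527
vertex -2.755 -3.296 -3.618
vertex -3.452 -3.564 -3.871
endloop
endfacet
facet normal -0.536 0.399 -0.744
outer loop
vertex -3.403 -2.856 -3.527
vertex -3.452 -3.564 -3.871
vertex -4.003 -3.338 -3.353
endloop
endfacet
facet normal -0.644 0.753 -0.135
outer loop
vertex -3.403 -2.856 -3.527
vertex -4.003 -3.338 -3.353
vertex -3.646 -2.93 -2.78
endloop
endfacet
facet normal 0.935 0.351 -0.038
outer loop
vertex -2.755 -3.296 -3.618
vertex -2.875 -2.904 -2.944
vertex -2.597 -3.642 -2.927
endloop
endfacet
facet normal 0.130 0.682 0.719
outer loop
vertex -2.875 -2.904 -2.944
vertex -3.646 -2.93 -2.78
vertex -3.148 -3.416 -2.409
endloop
endfacet
facet normal -0.891 0.290 0.349
outer loop
vertex -3.646 -2.93 -2.78
vertex -4.003 -3.338 -3.353
vertex -3.845 -3.684 -2.662
endloop
endfacet
facet normal -0.716 -0.284 -0.638
outer loop
vertex -4.003 -3.338 -3.353
vertex -3.452 -3.564 -3.871
vertex -3.725 -4.076 -3.336
endloop
endfacet
facet normal 0.413 -0.246 -0.877
outer loop
vertex -3.452 -3.564 -3.871
vertex -2.755 -3.296 -3.618
vertex -2.954 -4.05 -3.5
endloop
endfacet
facet normal 0.536 -0.399 0.744
outer loop
vertex -3.197 -4.124 -2.753
vertex -2.597 -3.642 -2.927
vertex -3.148 -3.416 -2.409
endloop
endfacet
facet normal -0.161 -0.422 0.892
outer loop
vertex -3.197 -4.124 -2.753
vertex -3.148 -3.416 -2.409
vertex -3.845 -3.684 -2.662
endloop
endfacet
facet normal -0.485 -0.791 0.374
outer loop
vertex -3.197 -4.124 -2.753
vertex -3.845 -3.684 -2.662
vertex -3.725 -4.076 -3.336
endloop
endfacet
facet normal 0.014 -0.995 -0.094
outer loop
vertex -3.197 -4.124 -2.753
vertex -3.725 -4.076 -3.336
vertex -2.954 -4.05 -3.5
endloop
endfacet
facet normal 0.644 -0.753 0.135
outer loop
vertex -3.197 -4.124 -2.753
vertex -2.954 -4.05 -3.5
vertex -2.597 -3.642 -2.927
endloop
endfacet
facet normal 0.716 0.284 0.638
outer loop
vertex -3.148 -3.416 -2.409
vertex -2.597 -3.642 -2.927
vertex -2.875 -2.904 -2.944
endloop
endfacet
facet normal -0.413 0.246 0.877
outer loop
vertex -3.845 -3.684 -2.662
vertex -3.148 -3.416 -2.409
vertex -3.646 -2.93 -2.78
endloop
endfacet
facet normal -0.935 -0.351 0.038
outer loop
vertex -3.725 -4.076 -3.336
vertex -3.845 -3.684 -2.662
vertex -4.003 -3.338 -3.353
endloop
endfacet
facet normal -0.130 -0.682 -0.719
outer loop
vertex -2.954 -4.05 -3.5
vertex -3.725 -4.076 -3.336
vertex -3.452 -3.564 -3.871
endloop
endfacet
facet normal 0.891 -0.290 -0.349
outer loop
vertex -2.597 -3.642 -2.927
vertex -2.954 -4.05 -3.5
vertex -2.755 -3.296 -3.618
endloop
endfacet

endsolid


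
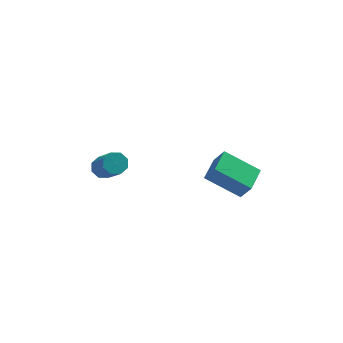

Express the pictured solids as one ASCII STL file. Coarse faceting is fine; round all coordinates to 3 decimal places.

solid 
facet normal -0.196 0.652 -0.732
outer loop
vertex -2.552 3.115 -3.05
vertex -3.002 3.221 -2.835
vertex -2.53 3.409 -2.794
endloop
endfacet
facet normal 0.979 0.088 -0.185
outer loop
vertex -2.552 3.115 -3.05
vertex -2.53 3.409 -2.794
vertex -2.147 1.774 -1.539
endloop
endfacet
facet normal 0.979 0.089 -0.183
outer loop
vertex -2.147 1.774 -1.539
vertex -2.53 3.409 -2.794
vertex -2.126 2.068 -1.284
endloop
endfacet
facet normal 0.197 -0.650 0.734
outer loop
vertex -2.147 1.774 -1.539
vertex -2.126 2.068 -1.284
vertex -2.598 1.879 -1.325
endloop
endfacet
facet normal -0.195 0.651 -0.734
outer loop
vertex -2.53 3.409 -2.794
vertex -3.002 3.221 -2.835
vertex -2.785 3.593 -2.563
endloop
endfacet
facet normal 0.731 0.595 0.333
outer loop
vertex -2.53 3.409 -2.794
vertex -2.785 3.593 -2.563
vertex -2.126 2.068 -1.284
endloop
endfacet
facet normal 0.732 0.595 0.332
outer loop
vertex -2.126 2.068 -1.284
vertex -2.785 3.593 -2.563
vertex -2.381 2.252 -1.052
endloop
endfacet
facet normal 0.197 -0.651 0.733
outer loop
vertex -2.126 2.068 -1.284
vertex -2.381 2.252 -1.052
vertex -2.598 1.879 -1.325
endloop
endfacet
facet normal -0.196 0.651 -0.734
outer loop
vertex -2.785 3.593 -2.563
vertex -3.002 3.221 -2.835
vertex -3.168 3.559 -2.491
endloop
endfacet
facet normal 0.056 0.754 0.654
outer loop
vertex -2.785 3.593 -2.563
vertex -3.168 3.559 -2.491
vertex -2.381 2.252 -1.052
endloop
endfacet
facet normal 0.054 0.754 0.655
outer loop
vertex -2.381 2.252 -1.052
vertex -3.168 3.559 -2.491
vertex -2.763 2.217 -0.98
endloop
endfacet
facet normal 0.198 -0.651 0.733
outer loop
vertex -2.381 2.252 -1.052
vertex -2.763 2.217 -0.98
vertex -2.598 1.879 -1.325
endloop
endfacet
facet normal -0.197 0.650 -0.734
outer loop
vertex -3.168 3.559 -2.491
vertex -3.002 3.221 -2.835
vertex -3.453 3.326 -2.621
endloop
endfacet
facet normal -0.654 0.470 0.593
outer loop
vertex -3.168 3.559 -2.491
vertex -3.453 3.326 -2.621
vertex -2.763 2.217 -0.98
endloop
endfacet
facet normal -0.654 0.471 0.593
outer loop
vertex -2.763 2.217 -0.98
vertex -3.453 3.326 -2.621
vertex -3.048 1.985 -1.11
endloop
endfacet
facet normal 0.196 -0.652 0.733
outer loop
vertex -2.763 2.217 -0.98
vertex -3.048 1.985 -1.11
vertex -2.598 1.879 -1.325
endloop
endfacet
facet normal -0.197 0.650 -0.734
outer loop
vertex -3.453 3.326 -2.621
vertex -3.002 3.221 -2.835
vertex -3.474 3.032 -2.876
endloop
endfacet
facet normal -0.979 -0.089 0.183
outer loop
vertex -3.453 3.326 -2.621
vertex -3.474 3.032 -2.876
vertex -3.048 1.985 -1.11
endloop
endfacet
facet normal -0.979 -0.087 0.184
outer loop
vertex -3.048 1.985 -1.11
vertex -3.474 3.032 -2.876
vertex -3.07 1.691 -1.366
endloop
endfacet
facet normal 0.196 -0.652 0.732
outer loop
vertex -3.048 1.985 -1.11
vertex -3.07 1.691 -1.366
vertex -2.598 1.879 -1.325
endloop
endfacet
facet normal -0.197 0.651 -0.733
outer loop
vertex -3.474 3.032 -2.876
vertex -3.002 3.221 -2.835
vertex -3.219 2.848 -3.108
endloop
endfacet
facet normal -0.732 -0.595 -0.333
outer loop
vertex -3.474 3.032 -2.876
vertex -3.219 2.848 -3.108
vertex -3.07 1.691 -1.366
endloop
endfacet
facet normal -0.731 -0.595 -0.333
outer loop
vertex -3.07 1.691 -1.366
vertex -3.219 2.848 -3.108
vertex -2.815 1.507 -1.597
endloop
endfacet
facet normal 0.195 -0.651 0.734
outer loop
vertex -3.07 1.691 -1.366
vertex -2.815 1.507 -1.597
vertex -2.598 1.879 -1.325
endloop
endfacet
facet normal -0.198 0.651 -0.733
outer loop
vertex -3.219 2.848 -3.108
vertex -3.002 3.221 -2.835
vertex -2.837 2.883 -3.18
endloop
endfacet
facet normal -0.054 -0.754 -0.655
outer loop
vertex -3.219 2.848 -3.108
vertex -2.837 2.883 -3.18
vertex -2.815 1.507 -1.597
endloop
endfacet
facet normal -0.056 -0.754 -0.655
outer loop
vertex -2.815 1.507 -1.597
vertex -2.837 2.883 -3.18
vertex -2.432 1.541 -1.669
endloop
endfacet
facet normal 0.196 -0.651 0.734
outer loop
vertex -2.815 1.507 -1.597
vertex -2.432 1.541 -1.669
vertex -2.598 1.879 -1.325
endloop
endfacet
facet normal -0.196 0.652 -0.733
outer loop
vertex -2.837 2.883 -3.18
vertex -3.002 3.221 -2.835
vertex -2.552 3.115 -3.05
endloop
endfacet
facet normal 0.653 -0.470 -0.593
outer loop
vertex -2.837 2.883 -3.18
vertex -2.552 3.115 -3.05
vertex -2.432 1.541 -1.669
endloop
endfacet
facet normal 0.654 -0.470 -0.592
outer loop
vertex -2.432 1.541 -1.669
vertex -2.552 3.115 -3.05
vertex -2.147 1.774 -1.539
endloop
endfacet
facet normal 0.197 -0.650 0.734
outer loop
vertex -2.432 1.541 -1.669
vertex -2.147 1.774 -1.539
vertex -2.598 1.879 -1.325
endloop
endfacet
facet normal -0.815 0.318 0.485
outer loop
vertex 1.078 1.379 -1.528
vertex 1.545 2.34 -1.374
vertex 0.719 1.683 -2.331
endloop
endfacet
facet normal -0.433 -0.890 -0.143
outer loop
vertex 2.055 1.16 -3.126
vertex 1.078 1.379 -1.528
vertex 0.719 1.683 -2.331
endloop
endfacet
facet normal -0.815 0.319 0.484
outer loop
vertex 0.719 1.683 -2.331
vertex 1.545 2.34 -1.374
vertex 1.187 2.644 -2.177
endloop
endfacet
facet normal -0.386 0.326 -0.863
outer loop
vertex 1.187 2.644 -2.177
vertex 2.055 1.16 -3.126
vertex 0.719 1.683 -2.331
endloop
endfacet
facet normal 0.386 -0.326 0.863
outer loop
vertex 1.078 1.379 -1.528
vertex 2.881 1.817 -2.169
vertex 1.545 2.34 -1.374
endloop
endfacet
facet normal -0.434 -0.890 -0.143
outer loop
vertex 2.413 0.856 -2.323
vertex 1.078 1.379 -1.528
vertex 2.055 1.16 -3.126
endloop
endfacet
facet normal 0.386 -0.326 0.863
outer loop
vertex 2.413 0.856 -2.323
vertex 2.881 1.817 -2.169
vertex 1.078 1.379 -1.528
endloop
endfacet
facet normal 0.434 0.890 0.143
outer loop
vertex 1.545 2.34 -1.374
vertex 2.881 1.817 -2.169
vertex 1.187 2.644 -2.177
endloop
endfacet
facet normal -0.386 0.326 -0.863
outer loop
vertex 2.522 2.121 -2.972
vertex 2.055 1.16 -3.126
vertex 1.187 2.644 -2.177
endloop
endfacet
facet normal 0.434 0.890 0.143
outer loop
vertex 1.187 2.644 -2.177
vertex 2.881 1.817 -2.169
vertex 2.522 2.121 -2.972
endloop
endfacet
facet normal 0.815 -0.319 -0.484
outer loop
vertex 2.522 2.121 -2.972
vertex 2.413 0.856 -2.323
vertex 2.055 1.16 -3.126
endloop
endfacet
facet normal 0.814 -0.319 -0.485
outer loop
vertex 2.881 1.817 -2.169
vertex 2.413 0.856 -2.323
vertex 2.522 2.121 -2.972
endloop
endfacet

endsolid


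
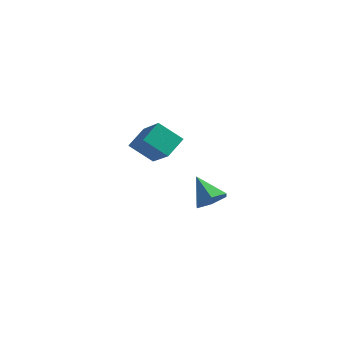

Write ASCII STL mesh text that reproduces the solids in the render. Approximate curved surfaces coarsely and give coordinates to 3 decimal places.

solid 
facet normal 0.682 -0.376 -0.627
outer loop
vertex 0.149 2.704 -1.877
vertex -0.455 2.486 -2.403
vertex -0.1 3.234 -2.465
endloop
endfacet
facet normal 0.309 0.768 0.561
outer loop
vertex 0.149 2.704 -1.877
vertex -0.1 3.234 -2.465
vertex -1.485 3.054 -1.457
endloop
endfacet
facet normal 0.683 -0.376 -0.626
outer loop
vertex -0.1 3.234 -2.465
vertex -0.455 2.486 -2.403
vertex -0.703 3.015 -2.992
endloop
endfacet
facet normal -0.227 0.964 -0.140
outer loop
vertex -0.1 3.234 -2.465
vertex -0.703 3.015 -2.992
vertex -1.485 3.054 -1.457
endloop
endfacet
facet normal 0.682 -0.377 -0.626
outer loop
vertex -0.703 3.015 -2.992
vertex -0.455 2.486 -2.403
vertex -1.058 2.268 -2.929
endloop
endfacet
facet normal -0.828 0.357 -0.431
outer loop
vertex -0.703 3.015 -2.992
vertex -1.058 2.268 -2.929
vertex -1.485 3.054 -1.457
endloop
endfacet
facet normal 0.683 -0.375 -0.627
outer loop
vertex -1.058 2.268 -2.929
vertex -0.455 2.486 -2.403
vertex -0.809 1.738 -2.341
endloop
endfacet
facet normal -0.895 -0.445 -0.022
outer loop
vertex -1.058 2.268 -2.929
vertex -0.809 1.738 -2.341
vertex -1.485 3.054 -1.457
endloop
endfacet
facet normal 0.683 -0.375 -0.626
outer loop
vertex -0.809 1.738 -2.341
vertex -0.455 2.486 -2.403
vertex -0.206 1.956 -1.814
endloop
endfacet
facet normal -0.361 -0.641 0.678
outer loop
vertex -0.809 1.738 -2.341
vertex -0.206 1.956 -1.814
vertex -1.485 3.054 -1.457
endloop
endfacet
facet normal 0.682 -0.376 -0.627
outer loop
vertex -0.206 1.956 -1.814
vertex -0.455 2.486 -2.403
vertex 0.149 2.704 -1.877
endloop
endfacet
facet normal 0.242 -0.033 0.970
outer loop
vertex -0.206 1.956 -1.814
vertex 0.149 2.704 -1.877
vertex -1.485 3.054 -1.457
endloop
endfacet
facet normal -0.618 0.500 -0.607
outer loop
vertex -2.446 0.007 2.919
vertex -1.431 0.267 2.099
vertex -2.66 -0.947 2.351
endloop
endfacet
facet normal -0.763 -0.195 0.616
outer loop
vertex -1.449 -1.927 3.541
vertex -2.446 0.007 2.919
vertex -2.66 -0.947 2.351
endloop
endfacet
facet normal -0.618 0.499 -0.607
outer loop
vertex -2.66 -0.947 2.351
vertex -1.431 0.267 2.099
vertex -1.645 -0.687 1.532
endloop
endfacet
facet normal -0.189 -0.844 -0.502
outer loop
vertex -1.645 -0.687 1.532
vertex -1.449 -1.927 3.541
vertex -2.66 -0.947 2.351
endloop
endfacet
facet normal 0.189 0.844 0.502
outer loop
vertex -2.446 0.007 2.919
vertex -0.22 -0.713 3.289
vertex -1.431 0.267 2.099
endloop
endfacet
facet normal -0.763 -0.195 0.616
outer loop
vertex -1.235 -0.973 4.108
vertex -2.446 0.007 2.919
vertex -1.449 -1.927 3.541
endloop
endfacet
facet normal 0.189 0.844 0.502
outer loop
vertex -1.235 -0.973 4.108
vertex -0.22 -0.713 3.289
vertex -2.446 0.007 2.919
endloop
endfacet
facet normal 0.763 0.195 -0.616
outer loop
vertex -1.431 0.267 2.099
vertex -0.22 -0.713 3.289
vertex -1.645 -0.687 1.532
endloop
endfacet
facet normal -0.190 -0.844 -0.502
outer loop
vertex -0.434 -1.667 2.721
vertex -1.449 -1.927 3.541
vertex -1.645 -0.687 1.532
endloop
endfacet
facet normal 0.763 0.196 -0.616
outer loop
vertex -1.645 -0.687 1.532
vertex -0.22 -0.713 3.289
vertex -0.434 -1.667 2.721
endloop
endfacet
facet normal 0.618 -0.499 0.607
outer loop
vertex -0.434 -1.667 2.721
vertex -1.235 -0.973 4.108
vertex -1.449 -1.927 3.541
endloop
endfacet
facet normal 0.618 -0.500 0.607
outer loop
vertex -0.22 -0.713 3.289
vertex -1.235 -0.973 4.108
vertex -0.434 -1.667 2.721
endloop
endfacet

endsolid


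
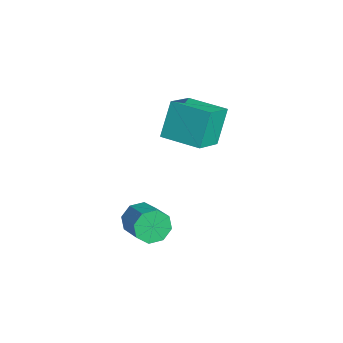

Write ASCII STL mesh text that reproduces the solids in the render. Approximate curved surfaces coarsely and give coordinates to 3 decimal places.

solid 
facet normal -0.907 -0.105 -0.409
outer loop
vertex 1.488 0.843 -5.066
vertex 1.153 0.417 -4.214
vertex 1.203 1.361 -4.567
endloop
endfacet
facet normal 0.206 0.735 -0.646
outer loop
vertex 1.488 0.843 -5.066
vertex 1.203 1.361 -4.567
vertex 3.101 1.03 -4.338
endloop
endfacet
facet normal 0.206 0.735 -0.647
outer loop
vertex 3.101 1.03 -4.338
vertex 1.203 1.361 -4.567
vertex 2.817 1.548 -3.84
endloop
endfacet
facet normal 0.907 0.105 0.408
outer loop
vertex 3.101 1.03 -4.338
vertex 2.817 1.548 -3.84
vertex 2.767 0.603 -3.486
endloop
endfacet
facet normal -0.907 -0.105 -0.409
outer loop
vertex 1.203 1.361 -4.567
vertex 1.153 0.417 -4.214
vertex 0.889 1.326 -3.862
endloop
endfacet
facet normal -0.114 0.993 -0.002
outer loop
vertex 1.203 1.361 -4.567
vertex 0.889 1.326 -3.862
vertex 2.817 1.548 -3.84
endloop
endfacet
facet normal -0.114 0.993 -0.002
outer loop
vertex 2.817 1.548 -3.84
vertex 0.889 1.326 -3.862
vertex 2.503 1.513 -3.135
endloop
endfacet
facet normal 0.906 0.105 0.409
outer loop
vertex 2.817 1.548 -3.84
vertex 2.503 1.513 -3.135
vertex 2.767 0.603 -3.486
endloop
endfacet
facet normal -0.907 -0.105 -0.408
outer loop
vertex 0.889 1.326 -3.862
vertex 1.153 0.417 -4.214
vertex 0.73 0.758 -3.362
endloop
endfacet
facet normal -0.368 0.670 0.644
outer loop
vertex 0.889 1.326 -3.862
vertex 0.73 0.758 -3.362
vertex 2.503 1.513 -3.135
endloop
endfacet
facet normal -0.368 0.670 0.644
outer loop
vertex 2.503 1.513 -3.135
vertex 0.73 0.758 -3.362
vertex 2.344 0.945 -2.635
endloop
endfacet
facet normal 0.907 0.106 0.408
outer loop
vertex 2.503 1.513 -3.135
vertex 2.344 0.945 -2.635
vertex 2.767 0.603 -3.486
endloop
endfacet
facet normal -0.907 -0.105 -0.408
outer loop
vertex 0.73 0.758 -3.362
vertex 1.153 0.417 -4.214
vertex 0.819 -0.01 -3.362
endloop
endfacet
facet normal -0.406 -0.047 0.913
outer loop
vertex 0.73 0.758 -3.362
vertex 0.819 -0.01 -3.362
vertex 2.344 0.945 -2.635
endloop
endfacet
facet normal -0.407 -0.045 0.912
outer loop
vertex 2.344 0.945 -2.635
vertex 0.819 -0.01 -3.362
vertex 2.432 0.177 -2.634
endloop
endfacet
facet normal 0.907 0.104 0.409
outer loop
vertex 2.344 0.945 -2.635
vertex 2.432 0.177 -2.634
vertex 2.767 0.603 -3.486
endloop
endfacet
facet normal -0.907 -0.105 -0.408
outer loop
vertex 0.819 -0.01 -3.362
vertex 1.153 0.417 -4.214
vertex 1.103 -0.528 -3.86
endloop
endfacet
facet normal -0.207 -0.735 0.646
outer loop
vertex 0.819 -0.01 -3.362
vertex 1.103 -0.528 -3.86
vertex 2.432 0.177 -2.634
endloop
endfacet
facet normal -0.206 -0.735 0.646
outer loop
vertex 2.432 0.177 -2.634
vertex 1.103 -0.528 -3.86
vertex 2.717 -0.341 -3.133
endloop
endfacet
facet normal 0.907 0.105 0.409
outer loop
vertex 2.432 0.177 -2.634
vertex 2.717 -0.341 -3.133
vertex 2.767 0.603 -3.486
endloop
endfacet
facet normal -0.906 -0.105 -0.409
outer loop
vertex 1.103 -0.528 -3.86
vertex 1.153 0.417 -4.214
vertex 1.417 -0.493 -4.565
endloop
endfacet
facet normal 0.114 -0.993 0.002
outer loop
vertex 1.103 -0.528 -3.86
vertex 1.417 -0.493 -4.565
vertex 2.717 -0.341 -3.133
endloop
endfacet
facet normal 0.114 -0.993 0.002
outer loop
vertex 2.717 -0.341 -3.133
vertex 1.417 -0.493 -4.565
vertex 3.031 -0.306 -3.838
endloop
endfacet
facet normal 0.907 0.105 0.409
outer loop
vertex 2.717 -0.341 -3.133
vertex 3.031 -0.306 -3.838
vertex 2.767 0.603 -3.486
endloop
endfacet
facet normal -0.907 -0.106 -0.408
outer loop
vertex 1.417 -0.493 -4.565
vertex 1.153 0.417 -4.214
vertex 1.576 0.075 -5.065
endloop
endfacet
facet normal 0.368 -0.670 -0.644
outer loop
vertex 1.417 -0.493 -4.565
vertex 1.576 0.075 -5.065
vertex 3.031 -0.306 -3.838
endloop
endfacet
facet normal 0.368 -0.670 -0.644
outer loop
vertex 3.031 -0.306 -3.838
vertex 1.576 0.075 -5.065
vertex 3.19 0.262 -4.338
endloop
endfacet
facet normal 0.907 0.105 0.408
outer loop
vertex 3.031 -0.306 -3.838
vertex 3.19 0.262 -4.338
vertex 2.767 0.603 -3.486
endloop
endfacet
facet normal -0.907 -0.104 -0.409
outer loop
vertex 1.576 0.075 -5.065
vertex 1.153 0.417 -4.214
vertex 1.488 0.843 -5.066
endloop
endfacet
facet normal 0.406 0.045 -0.913
outer loop
vertex 1.576 0.075 -5.065
vertex 1.488 0.843 -5.066
vertex 3.19 0.262 -4.338
endloop
endfacet
facet normal 0.406 0.047 -0.912
outer loop
vertex 3.19 0.262 -4.338
vertex 1.488 0.843 -5.066
vertex 3.101 1.03 -4.338
endloop
endfacet
facet normal 0.907 0.105 0.408
outer loop
vertex 3.19 0.262 -4.338
vertex 3.101 1.03 -4.338
vertex 2.767 0.603 -3.486
endloop
endfacet
facet normal -0.718 -0.696 0.002
outer loop
vertex -0.332 2.456 3.159
vertex -1.611 3.773 2.14
vertex 0.406 1.69 1.245
endloop
endfacet
facet normal 0.609 -0.627 0.486
outer loop
vertex 1.971 3.207 1.24
vertex -0.332 2.456 3.159
vertex 0.406 1.69 1.245
endloop
endfacet
facet normal -0.718 -0.696 0.002
outer loop
vertex 0.406 1.69 1.245
vertex -1.611 3.773 2.14
vertex -0.873 3.006 0.225
endloop
endfacet
facet normal 0.337 -0.350 -0.874
outer loop
vertex -0.873 3.006 0.225
vertex 1.971 3.207 1.24
vertex 0.406 1.69 1.245
endloop
endfacet
facet normal -0.336 0.350 0.874
outer loop
vertex -0.332 2.456 3.159
vertex -0.046 5.29 2.135
vertex -1.611 3.773 2.14
endloop
endfacet
facet normal 0.609 -0.627 0.486
outer loop
vertex 1.233 3.974 3.155
vertex -0.332 2.456 3.159
vertex 1.971 3.207 1.24
endloop
endfacet
facet normal -0.337 0.350 0.874
outer loop
vertex 1.233 3.974 3.155
vertex -0.046 5.29 2.135
vertex -0.332 2.456 3.159
endloop
endfacet
facet normal -0.609 0.627 -0.486
outer loop
vertex -1.611 3.773 2.14
vertex -0.046 5.29 2.135
vertex -0.873 3.006 0.225
endloop
endfacet
facet normal 0.337 -0.349 -0.874
outer loop
vertex 0.692 4.524 0.221
vertex 1.971 3.207 1.24
vertex -0.873 3.006 0.225
endloop
endfacet
facet normal -0.609 0.627 -0.486
outer loop
vertex -0.873 3.006 0.225
vertex -0.046 5.29 2.135
vertex 0.692 4.524 0.221
endloop
endfacet
facet normal 0.718 0.696 -0.002
outer loop
vertex 0.692 4.524 0.221
vertex 1.233 3.974 3.155
vertex 1.971 3.207 1.24
endloop
endfacet
facet normal 0.718 0.696 -0.002
outer loop
vertex -0.046 5.29 2.135
vertex 1.233 3.974 3.155
vertex 0.692 4.524 0.221
endloop
endfacet

endsolid


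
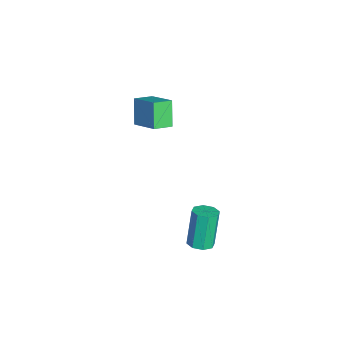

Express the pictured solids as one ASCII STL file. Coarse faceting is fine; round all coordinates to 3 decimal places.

solid 
facet normal -0.530 -0.003 0.848
outer loop
vertex -4.181 -0.92 2.137
vertex -3.181 -0.095 2.765
vertex -4.639 -0.149 1.854
endloop
endfacet
facet normal -0.694 -0.573 -0.436
outer loop
vertex -3.939 -0.145 0.735
vertex -4.181 -0.92 2.137
vertex -4.639 -0.149 1.854
endloop
endfacet
facet normal -0.530 -0.003 0.848
outer loop
vertex -4.639 -0.149 1.854
vertex -3.181 -0.095 2.765
vertex -3.639 0.676 2.482
endloop
endfacet
facet normal -0.487 0.820 -0.302
outer loop
vertex -3.639 0.676 2.482
vertex -3.939 -0.145 0.735
vertex -4.639 -0.149 1.854
endloop
endfacet
facet normal 0.487 -0.820 0.302
outer loop
vertex -4.181 -0.92 2.137
vertex -2.481 -0.091 1.646
vertex -3.181 -0.095 2.765
endloop
endfacet
facet normal -0.694 -0.573 -0.436
outer loop
vertex -3.481 -0.916 1.018
vertex -4.181 -0.92 2.137
vertex -3.939 -0.145 0.735
endloop
endfacet
facet normal 0.487 -0.820 0.302
outer loop
vertex -3.481 -0.916 1.018
vertex -2.481 -0.091 1.646
vertex -4.181 -0.92 2.137
endloop
endfacet
facet normal 0.694 0.573 0.436
outer loop
vertex -3.181 -0.095 2.765
vertex -2.481 -0.091 1.646
vertex -3.639 0.676 2.482
endloop
endfacet
facet normal -0.487 0.820 -0.302
outer loop
vertex -2.939 0.68 1.363
vertex -3.939 -0.145 0.735
vertex -3.639 0.676 2.482
endloop
endfacet
facet normal 0.694 0.573 0.436
outer loop
vertex -3.639 0.676 2.482
vertex -2.481 -0.091 1.646
vertex -2.939 0.68 1.363
endloop
endfacet
facet normal 0.530 0.003 -0.848
outer loop
vertex -2.939 0.68 1.363
vertex -3.481 -0.916 1.018
vertex -3.939 -0.145 0.735
endloop
endfacet
facet normal 0.530 0.003 -0.848
outer loop
vertex -2.481 -0.091 1.646
vertex -3.481 -0.916 1.018
vertex -2.939 0.68 1.363
endloop
endfacet
facet normal 0.296 -0.121 -0.947
outer loop
vertex 2.175 1.403 -1.784
vertex 1.741 1.743 -1.963
vertex 2.292 1.831 -1.802
endloop
endfacet
facet normal 0.918 -0.238 0.318
outer loop
vertex 2.175 1.403 -1.784
vertex 2.292 1.831 -1.802
vertex 1.653 1.616 -0.117
endloop
endfacet
facet normal 0.918 -0.236 0.318
outer loop
vertex 1.653 1.616 -0.117
vertex 2.292 1.831 -1.802
vertex 1.769 2.044 -0.135
endloop
endfacet
facet normal -0.298 0.121 0.947
outer loop
vertex 1.653 1.616 -0.117
vertex 1.769 2.044 -0.135
vertex 1.219 1.957 -0.297
endloop
endfacet
facet normal 0.296 -0.122 -0.947
outer loop
vertex 2.292 1.831 -1.802
vertex 1.741 1.743 -1.963
vertex 2.086 2.208 -1.915
endloop
endfacet
facet normal 0.835 0.515 0.196
outer loop
vertex 2.292 1.831 -1.802
vertex 2.086 2.208 -1.915
vertex 1.769 2.044 -0.135
endloop
endfacet
facet normal 0.835 0.515 0.196
outer loop
vertex 1.769 2.044 -0.135
vertex 2.086 2.208 -1.915
vertex 1.563 2.421 -0.248
endloop
endfacet
facet normal -0.298 0.121 0.947
outer loop
vertex 1.769 2.044 -0.135
vertex 1.563 2.421 -0.248
vertex 1.219 1.957 -0.297
endloop
endfacet
facet normal 0.296 -0.122 -0.947
outer loop
vertex 2.086 2.208 -1.915
vertex 1.741 1.743 -1.963
vertex 1.678 2.312 -2.056
endloop
endfacet
facet normal 0.260 0.965 -0.042
outer loop
vertex 2.086 2.208 -1.915
vertex 1.678 2.312 -2.056
vertex 1.563 2.421 -0.248
endloop
endfacet
facet normal 0.262 0.964 -0.041
outer loop
vertex 1.563 2.421 -0.248
vertex 1.678 2.312 -2.056
vertex 1.155 2.526 -0.389
endloop
endfacet
facet normal -0.297 0.120 0.947
outer loop
vertex 1.563 2.421 -0.248
vertex 1.155 2.526 -0.389
vertex 1.219 1.957 -0.297
endloop
endfacet
facet normal 0.297 -0.122 -0.947
outer loop
vertex 1.678 2.312 -2.056
vertex 1.741 1.743 -1.963
vertex 1.307 2.084 -2.143
endloop
endfacet
facet normal -0.462 0.849 -0.254
outer loop
vertex 1.678 2.312 -2.056
vertex 1.307 2.084 -2.143
vertex 1.155 2.526 -0.389
endloop
endfacet
facet normal -0.465 0.848 -0.254
outer loop
vertex 1.155 2.526 -0.389
vertex 1.307 2.084 -2.143
vertex 0.785 2.297 -0.476
endloop
endfacet
facet normal -0.297 0.120 0.947
outer loop
vertex 1.155 2.526 -0.389
vertex 0.785 2.297 -0.476
vertex 1.219 1.957 -0.297
endloop
endfacet
facet normal 0.298 -0.121 -0.947
outer loop
vertex 1.307 2.084 -2.143
vertex 1.741 1.743 -1.963
vertex 1.191 1.656 -2.125
endloop
endfacet
facet normal -0.918 0.236 -0.318
outer loop
vertex 1.307 2.084 -2.143
vertex 1.191 1.656 -2.125
vertex 0.785 2.297 -0.476
endloop
endfacet
facet normal -0.918 0.237 -0.318
outer loop
vertex 0.785 2.297 -0.476
vertex 1.191 1.656 -2.125
vertex 0.668 1.869 -0.458
endloop
endfacet
facet normal -0.296 0.121 0.947
outer loop
vertex 0.785 2.297 -0.476
vertex 0.668 1.869 -0.458
vertex 1.219 1.957 -0.297
endloop
endfacet
facet normal 0.298 -0.121 -0.947
outer loop
vertex 1.191 1.656 -2.125
vertex 1.741 1.743 -1.963
vertex 1.397 1.279 -2.012
endloop
endfacet
facet normal -0.835 -0.515 -0.196
outer loop
vertex 1.191 1.656 -2.125
vertex 1.397 1.279 -2.012
vertex 0.668 1.869 -0.458
endloop
endfacet
facet normal -0.835 -0.515 -0.196
outer loop
vertex 0.668 1.869 -0.458
vertex 1.397 1.279 -2.012
vertex 0.874 1.492 -0.345
endloop
endfacet
facet normal -0.296 0.122 0.947
outer loop
vertex 0.668 1.869 -0.458
vertex 0.874 1.492 -0.345
vertex 1.219 1.957 -0.297
endloop
endfacet
facet normal 0.297 -0.120 -0.947
outer loop
vertex 1.397 1.279 -2.012
vertex 1.741 1.743 -1.963
vertex 1.805 1.174 -1.871
endloop
endfacet
facet normal -0.262 -0.964 0.041
outer loop
vertex 1.397 1.279 -2.012
vertex 1.805 1.174 -1.871
vertex 0.874 1.492 -0.345
endloop
endfacet
facet normal -0.260 -0.965 0.042
outer loop
vertex 0.874 1.492 -0.345
vertex 1.805 1.174 -1.871
vertex 1.282 1.388 -0.204
endloop
endfacet
facet normal -0.296 0.122 0.947
outer loop
vertex 0.874 1.492 -0.345
vertex 1.282 1.388 -0.204
vertex 1.219 1.957 -0.297
endloop
endfacet
facet normal 0.297 -0.120 -0.947
outer loop
vertex 1.805 1.174 -1.871
vertex 1.741 1.743 -1.963
vertex 2.175 1.403 -1.784
endloop
endfacet
facet normal 0.465 -0.848 0.255
outer loop
vertex 1.805 1.174 -1.871
vertex 2.175 1.403 -1.784
vertex 1.282 1.388 -0.204
endloop
endfacet
facet normal 0.463 -0.850 0.253
outer loop
vertex 1.282 1.388 -0.204
vertex 2.175 1.403 -1.784
vertex 1.653 1.616 -0.117
endloop
endfacet
facet normal -0.297 0.122 0.947
outer loop
vertex 1.282 1.388 -0.204
vertex 1.653 1.616 -0.117
vertex 1.219 1.957 -0.297
endloop
endfacet

endsolid


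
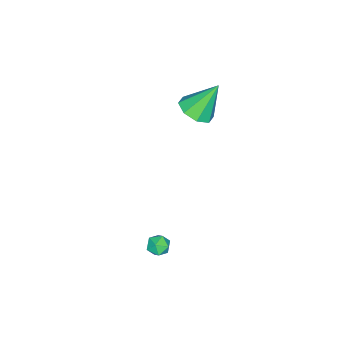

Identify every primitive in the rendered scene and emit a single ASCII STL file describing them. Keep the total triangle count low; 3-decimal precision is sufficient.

solid 
facet normal 0.346 -0.405 -0.846
outer loop
vertex -0.92 -2.535 2.379
vertex -1.787 -2.352 1.937
vertex -0.938 -1.855 2.046
endloop
endfacet
facet normal 0.714 0.323 0.621
outer loop
vertex -0.92 -2.535 2.379
vertex -0.938 -1.855 2.046
vertex -2.493 -1.528 3.663
endloop
endfacet
facet normal 0.346 -0.405 -0.847
outer loop
vertex -0.938 -1.855 2.046
vertex -1.787 -2.352 1.937
vertex -1.453 -1.466 1.65
endloop
endfacet
facet normal 0.448 0.856 0.258
outer loop
vertex -0.938 -1.855 2.046
vertex -1.453 -1.466 1.65
vertex -2.493 -1.528 3.663
endloop
endfacet
facet normal 0.347 -0.405 -0.846
outer loop
vertex -1.453 -1.466 1.65
vertex -1.787 -2.352 1.937
vertex -2.164 -1.596 1.421
endloop
endfacet
facet normal -0.163 0.985 -0.054
outer loop
vertex -1.453 -1.466 1.65
vertex -2.164 -1.596 1.421
vertex -2.493 -1.528 3.663
endloop
endfacet
facet normal 0.347 -0.404 -0.846
outer loop
vertex -2.164 -1.596 1.421
vertex -1.787 -2.352 1.937
vertex -2.653 -2.169 1.494
endloop
endfacet
facet normal -0.762 0.634 -0.131
outer loop
vertex -2.164 -1.596 1.421
vertex -2.653 -2.169 1.494
vertex -2.493 -1.528 3.663
endloop
endfacet
facet normal 0.347 -0.405 -0.846
outer loop
vertex -2.653 -2.169 1.494
vertex -1.787 -2.352 1.937
vertex -2.635 -2.85 1.827
endloop
endfacet
facet normal -0.997 0.008 0.071
outer loop
vertex -2.653 -2.169 1.494
vertex -2.635 -2.85 1.827
vertex -2.493 -1.528 3.663
endloop
endfacet
facet normal 0.347 -0.404 -0.846
outer loop
vertex -2.635 -2.85 1.827
vertex -1.787 -2.352 1.937
vertex -2.12 -3.239 2.224
endloop
endfacet
facet normal -0.732 -0.525 0.435
outer loop
vertex -2.635 -2.85 1.827
vertex -2.12 -3.239 2.224
vertex -2.493 -1.528 3.663
endloop
endfacet
facet normal 0.346 -0.404 -0.847
outer loop
vertex -2.12 -3.239 2.224
vertex -1.787 -2.352 1.937
vertex -1.41 -3.109 2.452
endloop
endfacet
facet normal -0.120 -0.654 0.747
outer loop
vertex -2.12 -3.239 2.224
vertex -1.41 -3.109 2.452
vertex -2.493 -1.528 3.663
endloop
endfacet
facet normal 0.347 -0.404 -0.847
outer loop
vertex -1.41 -3.109 2.452
vertex -1.787 -2.352 1.937
vertex -0.92 -2.535 2.379
endloop
endfacet
facet normal 0.478 -0.304 0.824
outer loop
vertex -1.41 -3.109 2.452
vertex -0.92 -2.535 2.379
vertex -2.493 -1.528 3.663
endloop
endfacet
facet normal 0.117 0.474 0.873
outer loop
vertex 3.412 -0.955 -3.448
vertex 3.112 -1.446 -3.141
vertex 3.759 -1.459 -3.221
endloop
endfacet
facet normal 0.647 0.635 0.422
outer loop
vertex 3.412 -0.955 -3.448
vertex 3.759 -1.459 -3.221
vertex 3.894 -1.207 -3.807
endloop
endfacet
facet normal 0.357 0.919 -0.166
outer loop
vertex 3.412 -0.955 -3.448
vertex 3.894 -1.207 -3.807
vertex 3.331 -1.039 -4.089
endloop
endfacet
facet normal -0.352 0.933 -0.078
outer loop
vertex 3.412 -0.955 -3.448
vertex 3.331 -1.039 -4.089
vertex 2.848 -1.187 -3.677
endloop
endfacet
facet normal -0.499 0.658 0.564
outer loop
vertex 3.412 -0.955 -3.448
vertex 2.848 -1.187 -3.677
vertex 3.112 -1.446 -3.141
endloop
endfacet
facet normal 0.971 0.028 0.236
outer loop
vertex 3.894 -1.207 -3.807
vertex 3.759 -1.459 -3.221
vertex 3.892 -1.853 -3.723
endloop
endfacet
facet normal 0.115 -0.234 0.965
outer loop
vertex 3.759 -1.459 -3.221
vertex 3.112 -1.446 -3.141
vertex 3.409 -2.001 -3.311
endloop
endfacet
facet normal -0.883 0.063 0.465
outer loop
vertex 3.112 -1.446 -3.141
vertex 2.848 -1.187 -3.677
vertex 2.846 -1.833 -3.593
endloop
endfacet
facet normal -0.643 0.510 -0.571
outer loop
vertex 2.848 -1.187 -3.677
vertex 3.331 -1.039 -4.089
vertex 2.981 -1.581 -4.179
endloop
endfacet
facet normal 0.503 0.488 -0.714
outer loop
vertex 3.331 -1.039 -4.089
vertex 3.894 -1.207 -3.807
vertex 3.628 -1.594 -4.259
endloop
endfacet
facet normal 0.352 -0.933 0.078
outer loop
vertex 3.328 -2.085 -3.952
vertex 3.892 -1.853 -3.723
vertex 3.409 -2.001 -3.311
endloop
endfacet
facet normal -0.357 -0.919 0.166
outer loop
vertex 3.328 -2.085 -3.952
vertex 3.409 -2.001 -3.311
vertex 2.846 -1.833 -3.593
endloop
endfacet
facet normal -0.647 -0.635 -0.422
outer loop
vertex 3.328 -2.085 -3.952
vertex 2.846 -1.833 -3.593
vertex 2.981 -1.581 -4.179
endloop
endfacet
facet normal -0.117 -0.474 -0.873
outer loop
vertex 3.328 -2.085 -3.952
vertex 2.981 -1.581 -4.179
vertex 3.628 -1.594 -4.259
endloop
endfacet
facet normal 0.499 -0.658 -0.564
outer loop
vertex 3.328 -2.085 -3.952
vertex 3.628 -1.594 -4.259
vertex 3.892 -1.853 -3.723
endloop
endfacet
facet normal 0.643 -0.510 0.571
outer loop
vertex 3.409 -2.001 -3.311
vertex 3.892 -1.853 -3.723
vertex 3.759 -1.459 -3.221
endloop
endfacet
facet normal -0.503 -0.488 0.714
outer loop
vertex 2.846 -1.833 -3.593
vertex 3.409 -2.001 -3.311
vertex 3.112 -1.446 -3.141
endloop
endfacet
facet normal -0.971 -0.028 -0.236
outer loop
vertex 2.981 -1.581 -4.179
vertex 2.846 -1.833 -3.593
vertex 2.848 -1.187 -3.677
endloop
endfacet
facet normal -0.115 0.234 -0.965
outer loop
vertex 3.628 -1.594 -4.259
vertex 2.981 -1.581 -4.179
vertex 3.331 -1.039 -4.089
endloop
endfacet
facet normal 0.883 -0.063 -0.465
outer loop
vertex 3.892 -1.853 -3.723
vertex 3.628 -1.594 -4.259
vertex 3.894 -1.207 -3.807
endloop
endfacet

endsolid


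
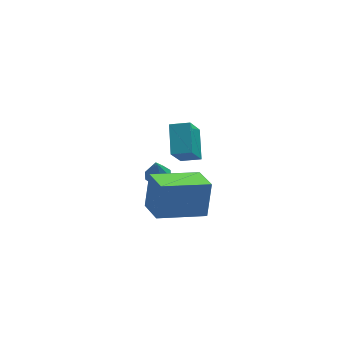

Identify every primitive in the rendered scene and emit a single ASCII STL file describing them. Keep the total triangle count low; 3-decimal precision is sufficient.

solid 
facet normal 0.105 0.075 -0.992
outer loop
vertex 0.063 2.734 -0.87
vertex -0.417 3.058 -0.896
vertex 0.149 3.167 -0.828
endloop
endfacet
facet normal 0.815 -0.214 0.538
outer loop
vertex 0.063 2.734 -0.87
vertex 0.149 3.167 -0.828
vertex -0.523 2.982 0.116
endloop
endfacet
facet normal 0.105 0.075 -0.992
outer loop
vertex 0.149 3.167 -0.828
vertex -0.417 3.058 -0.896
vertex -0.097 3.537 -0.826
endloop
endfacet
facet normal 0.683 0.451 0.575
outer loop
vertex 0.149 3.167 -0.828
vertex -0.097 3.537 -0.826
vertex -0.523 2.982 0.116
endloop
endfacet
facet normal 0.103 0.076 -0.992
outer loop
vertex -0.097 3.537 -0.826
vertex -0.417 3.058 -0.896
vertex -0.53 3.627 -0.864
endloop
endfacet
facet normal 0.125 0.829 0.545
outer loop
vertex -0.097 3.537 -0.826
vertex -0.53 3.627 -0.864
vertex -0.523 2.982 0.116
endloop
endfacet
facet normal 0.103 0.076 -0.992
outer loop
vertex -0.53 3.627 -0.864
vertex -0.417 3.058 -0.896
vertex -0.897 3.383 -0.921
endloop
endfacet
facet normal -0.539 0.702 0.466
outer loop
vertex -0.53 3.627 -0.864
vertex -0.897 3.383 -0.921
vertex -0.523 2.982 0.116
endloop
endfacet
facet normal 0.103 0.076 -0.992
outer loop
vertex -0.897 3.383 -0.921
vertex -0.417 3.058 -0.896
vertex -0.983 2.95 -0.963
endloop
endfacet
facet normal -0.912 0.144 0.384
outer loop
vertex -0.897 3.383 -0.921
vertex -0.983 2.95 -0.963
vertex -0.523 2.982 0.116
endloop
endfacet
facet normal 0.103 0.076 -0.992
outer loop
vertex -0.983 2.95 -0.963
vertex -0.417 3.058 -0.896
vertex -0.737 2.58 -0.966
endloop
endfacet
facet normal -0.779 -0.521 0.348
outer loop
vertex -0.983 2.95 -0.963
vertex -0.737 2.58 -0.966
vertex -0.523 2.982 0.116
endloop
endfacet
facet normal 0.105 0.075 -0.992
outer loop
vertex -0.737 2.58 -0.966
vertex -0.417 3.058 -0.896
vertex -0.304 2.49 -0.927
endloop
endfacet
facet normal -0.221 -0.899 0.378
outer loop
vertex -0.737 2.58 -0.966
vertex -0.304 2.49 -0.927
vertex -0.523 2.982 0.116
endloop
endfacet
facet normal 0.104 0.075 -0.992
outer loop
vertex -0.304 2.49 -0.927
vertex -0.417 3.058 -0.896
vertex 0.063 2.734 -0.87
endloop
endfacet
facet normal 0.442 -0.772 0.457
outer loop
vertex -0.304 2.49 -0.927
vertex 0.063 2.734 -0.87
vertex -0.523 2.982 0.116
endloop
endfacet
facet normal -0.969 -0.040 0.245
outer loop
vertex -1.303 -1.204 3.223
vertex -1.475 0.036 2.744
vertex -1.638 -1.801 1.799
endloop
endfacet
facet normal 0.128 -0.925 0.358
outer loop
vertex 0.435 -1.716 1.276
vertex -1.303 -1.204 3.223
vertex -1.638 -1.801 1.799
endloop
endfacet
facet normal -0.969 -0.040 0.245
outer loop
vertex -1.638 -1.801 1.799
vertex -1.475 0.036 2.744
vertex -1.81 -0.561 1.32
endloop
endfacet
facet normal -0.212 -0.378 -0.901
outer loop
vertex -1.81 -0.561 1.32
vertex 0.435 -1.716 1.276
vertex -1.638 -1.801 1.799
endloop
endfacet
facet normal 0.212 0.378 0.901
outer loop
vertex -1.303 -1.204 3.223
vertex 0.598 0.121 2.221
vertex -1.475 0.036 2.744
endloop
endfacet
facet normal 0.128 -0.925 0.358
outer loop
vertex 0.77 -1.119 2.7
vertex -1.303 -1.204 3.223
vertex 0.435 -1.716 1.276
endloop
endfacet
facet normal 0.212 0.378 0.901
outer loop
vertex 0.77 -1.119 2.7
vertex 0.598 0.121 2.221
vertex -1.303 -1.204 3.223
endloop
endfacet
facet normal -0.128 0.925 -0.358
outer loop
vertex -1.475 0.036 2.744
vertex 0.598 0.121 2.221
vertex -1.81 -0.561 1.32
endloop
endfacet
facet normal -0.212 -0.378 -0.901
outer loop
vertex 0.263 -0.476 0.797
vertex 0.435 -1.716 1.276
vertex -1.81 -0.561 1.32
endloop
endfacet
facet normal -0.128 0.925 -0.358
outer loop
vertex -1.81 -0.561 1.32
vertex 0.598 0.121 2.221
vertex 0.263 -0.476 0.797
endloop
endfacet
facet normal 0.969 0.040 -0.245
outer loop
vertex 0.263 -0.476 0.797
vertex 0.77 -1.119 2.7
vertex 0.435 -1.716 1.276
endloop
endfacet
facet normal 0.969 0.040 -0.245
outer loop
vertex 0.598 0.121 2.221
vertex 0.77 -1.119 2.7
vertex 0.263 -0.476 0.797
endloop
endfacet
facet normal -0.920 0.316 -0.232
outer loop
vertex 0.38 4.313 1.201
vertex 0.988 5.039 -0.222
vertex 0.135 3.049 0.451
endloop
endfacet
facet normal -0.356 -0.425 0.832
outer loop
vertex 0.972 2.761 0.662
vertex 0.38 4.313 1.201
vertex 0.135 3.049 0.451
endloop
endfacet
facet normal -0.920 0.316 -0.232
outer loop
vertex 0.135 3.049 0.451
vertex 0.988 5.039 -0.222
vertex 0.743 3.775 -0.972
endloop
endfacet
facet normal -0.165 -0.848 -0.503
outer loop
vertex 0.743 3.775 -0.972
vertex 0.972 2.761 0.662
vertex 0.135 3.049 0.451
endloop
endfacet
facet normal 0.165 0.848 0.503
outer loop
vertex 0.38 4.313 1.201
vertex 1.825 4.751 -0.011
vertex 0.988 5.039 -0.222
endloop
endfacet
facet normal -0.356 -0.425 0.832
outer loop
vertex 1.217 4.025 1.412
vertex 0.38 4.313 1.201
vertex 0.972 2.761 0.662
endloop
endfacet
facet normal 0.165 0.848 0.503
outer loop
vertex 1.217 4.025 1.412
vertex 1.825 4.751 -0.011
vertex 0.38 4.313 1.201
endloop
endfacet
facet normal 0.356 0.425 -0.832
outer loop
vertex 0.988 5.039 -0.222
vertex 1.825 4.751 -0.011
vertex 0.743 3.775 -0.972
endloop
endfacet
facet normal -0.165 -0.848 -0.503
outer loop
vertex 1.58 3.487 -0.761
vertex 0.972 2.761 0.662
vertex 0.743 3.775 -0.972
endloop
endfacet
facet normal 0.356 0.425 -0.832
outer loop
vertex 0.743 3.775 -0.972
vertex 1.825 4.751 -0.011
vertex 1.58 3.487 -0.761
endloop
endfacet
facet normal 0.920 -0.316 0.232
outer loop
vertex 1.58 3.487 -0.761
vertex 1.217 4.025 1.412
vertex 0.972 2.761 0.662
endloop
endfacet
facet normal 0.920 -0.316 0.232
outer loop
vertex 1.825 4.751 -0.011
vertex 1.217 4.025 1.412
vertex 1.58 3.487 -0.761
endloop
endfacet

endsolid


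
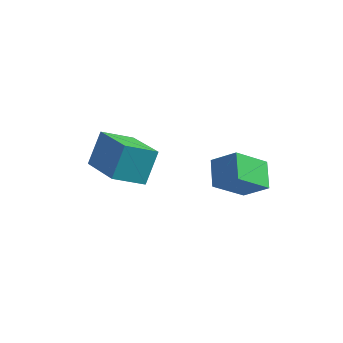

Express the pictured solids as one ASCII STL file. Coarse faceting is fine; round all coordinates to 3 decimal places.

solid 
facet normal -0.793 0.543 -0.277
outer loop
vertex -3.204 1.371 3.607
vertex -2.433 2.216 3.056
vertex -3.276 0.653 2.407
endloop
endfacet
facet normal -0.607 -0.665 0.434
outer loop
vertex -1.627 -0.476 2.984
vertex -3.204 1.371 3.607
vertex -3.276 0.653 2.407
endloop
endfacet
facet normal -0.793 0.543 -0.277
outer loop
vertex -3.276 0.653 2.407
vertex -2.433 2.216 3.056
vertex -2.505 1.498 1.856
endloop
endfacet
facet normal -0.051 -0.512 -0.857
outer loop
vertex -2.505 1.498 1.856
vertex -1.627 -0.476 2.984
vertex -3.276 0.653 2.407
endloop
endfacet
facet normal 0.051 0.512 0.857
outer loop
vertex -3.204 1.371 3.607
vertex -0.784 1.087 3.633
vertex -2.433 2.216 3.056
endloop
endfacet
facet normal -0.607 -0.665 0.434
outer loop
vertex -1.555 0.242 4.184
vertex -3.204 1.371 3.607
vertex -1.627 -0.476 2.984
endloop
endfacet
facet normal 0.051 0.512 0.857
outer loop
vertex -1.555 0.242 4.184
vertex -0.784 1.087 3.633
vertex -3.204 1.371 3.607
endloop
endfacet
facet normal 0.607 0.665 -0.434
outer loop
vertex -2.433 2.216 3.056
vertex -0.784 1.087 3.633
vertex -2.505 1.498 1.856
endloop
endfacet
facet normal -0.051 -0.512 -0.857
outer loop
vertex -0.856 0.369 2.433
vertex -1.627 -0.476 2.984
vertex -2.505 1.498 1.856
endloop
endfacet
facet normal 0.607 0.665 -0.434
outer loop
vertex -2.505 1.498 1.856
vertex -0.784 1.087 3.633
vertex -0.856 0.369 2.433
endloop
endfacet
facet normal 0.793 -0.543 0.277
outer loop
vertex -0.856 0.369 2.433
vertex -1.555 0.242 4.184
vertex -1.627 -0.476 2.984
endloop
endfacet
facet normal 0.793 -0.543 0.277
outer loop
vertex -0.784 1.087 3.633
vertex -1.555 0.242 4.184
vertex -0.856 0.369 2.433
endloop
endfacet
facet normal -0.804 -0.067 -0.591
outer loop
vertex 0.789 1.934 1.93
vertex 0.269 2.756 2.545
vertex 1.395 3.028 0.981
endloop
endfacet
facet normal 0.452 -0.714 -0.534
outer loop
vertex 2.311 3.104 1.655
vertex 0.789 1.934 1.93
vertex 1.395 3.028 0.981
endloop
endfacet
facet normal -0.804 -0.067 -0.591
outer loop
vertex 1.395 3.028 0.981
vertex 0.269 2.756 2.545
vertex 0.875 3.849 1.596
endloop
endfacet
facet normal 0.386 0.697 -0.604
outer loop
vertex 0.875 3.849 1.596
vertex 2.311 3.104 1.655
vertex 1.395 3.028 0.981
endloop
endfacet
facet normal -0.387 -0.697 0.604
outer loop
vertex 0.789 1.934 1.93
vertex 1.185 2.832 3.219
vertex 0.269 2.756 2.545
endloop
endfacet
facet normal 0.453 -0.714 -0.534
outer loop
vertex 1.705 2.011 2.604
vertex 0.789 1.934 1.93
vertex 2.311 3.104 1.655
endloop
endfacet
facet normal -0.386 -0.697 0.604
outer loop
vertex 1.705 2.011 2.604
vertex 1.185 2.832 3.219
vertex 0.789 1.934 1.93
endloop
endfacet
facet normal -0.452 0.714 0.534
outer loop
vertex 0.269 2.756 2.545
vertex 1.185 2.832 3.219
vertex 0.875 3.849 1.596
endloop
endfacet
facet normal 0.386 0.697 -0.605
outer loop
vertex 1.791 3.926 2.27
vertex 2.311 3.104 1.655
vertex 0.875 3.849 1.596
endloop
endfacet
facet normal -0.453 0.714 0.534
outer loop
vertex 0.875 3.849 1.596
vertex 1.185 2.832 3.219
vertex 1.791 3.926 2.27
endloop
endfacet
facet normal 0.804 0.067 0.591
outer loop
vertex 1.791 3.926 2.27
vertex 1.705 2.011 2.604
vertex 2.311 3.104 1.655
endloop
endfacet
facet normal 0.804 0.067 0.591
outer loop
vertex 1.185 2.832 3.219
vertex 1.705 2.011 2.604
vertex 1.791 3.926 2.27
endloop
endfacet

endsolid
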